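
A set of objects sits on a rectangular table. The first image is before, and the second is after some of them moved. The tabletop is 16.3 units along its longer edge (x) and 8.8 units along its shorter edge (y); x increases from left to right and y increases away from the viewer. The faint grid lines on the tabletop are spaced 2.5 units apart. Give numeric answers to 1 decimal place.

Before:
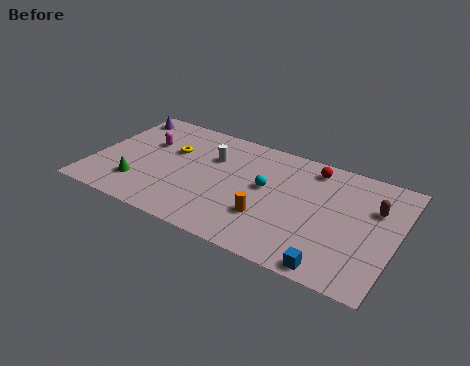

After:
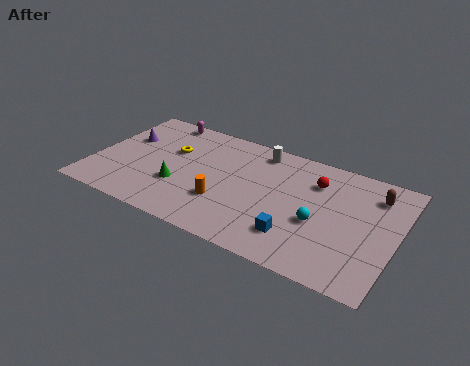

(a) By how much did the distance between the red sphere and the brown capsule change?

-0.7

Before: roughly 3.8 units apart; after: 3.1. That's 0.7 units closer together.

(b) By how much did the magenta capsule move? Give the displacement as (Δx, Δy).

(0.4, 2.3)

The magenta capsule was at about (2.6, 5.7) and moved to about (3.0, 8.0).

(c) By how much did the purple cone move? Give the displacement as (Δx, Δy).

(0.5, -1.9)

The purple cone was at about (0.9, 7.5) and moved to about (1.4, 5.6).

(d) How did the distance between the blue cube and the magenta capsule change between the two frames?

-1.7

The distance was about 11.9 in the first image and 10.2 in the second, so they moved 1.7 units closer together.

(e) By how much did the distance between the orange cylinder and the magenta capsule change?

-1.0

The distance was about 7.7 in the first image and 6.7 in the second, so they moved 1.0 units closer together.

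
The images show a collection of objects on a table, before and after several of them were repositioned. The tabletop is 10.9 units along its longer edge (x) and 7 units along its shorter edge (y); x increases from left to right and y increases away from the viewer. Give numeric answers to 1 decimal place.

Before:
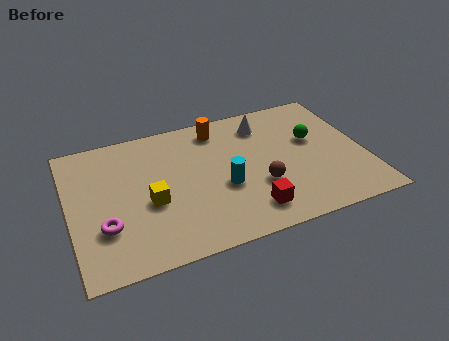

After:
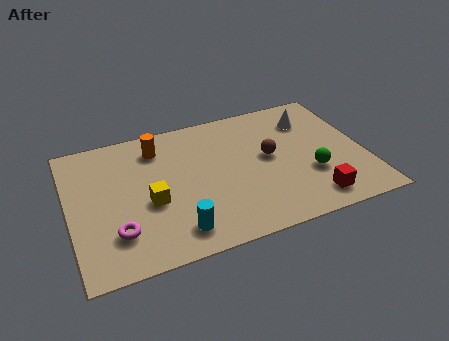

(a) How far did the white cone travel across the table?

1.7

The white cone moved from about (7.4, 5.6) to (9.1, 5.3), a distance of √(1.7² + 0.3²) ≈ 1.7.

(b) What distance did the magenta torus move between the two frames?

0.6

The magenta torus moved from about (1.2, 2.2) to (1.6, 1.8), a distance of √(0.4² + 0.4²) ≈ 0.6.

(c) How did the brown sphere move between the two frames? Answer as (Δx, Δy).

(0.5, 1.4)

The brown sphere started near (6.9, 2.4) and ended near (7.4, 3.8).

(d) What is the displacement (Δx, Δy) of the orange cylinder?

(-2.3, -0.3)

From the two frames, the orange cylinder sits at roughly (5.7, 5.9) before and (3.4, 5.6) after.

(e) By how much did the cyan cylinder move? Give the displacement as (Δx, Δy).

(-1.9, -1.6)

The cyan cylinder was at about (5.6, 2.8) and moved to about (3.7, 1.2).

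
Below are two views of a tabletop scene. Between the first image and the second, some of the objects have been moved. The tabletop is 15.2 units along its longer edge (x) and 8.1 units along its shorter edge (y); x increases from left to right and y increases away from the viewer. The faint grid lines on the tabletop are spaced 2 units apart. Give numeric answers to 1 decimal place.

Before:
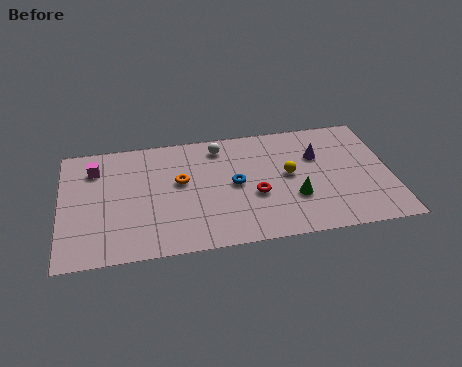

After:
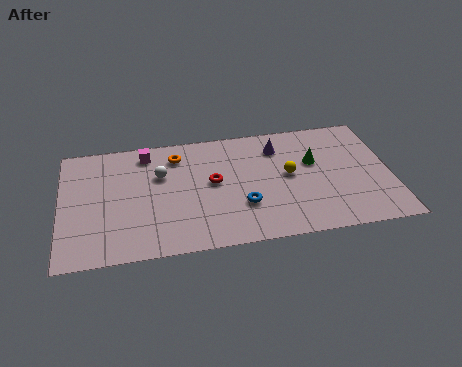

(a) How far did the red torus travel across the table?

2.2

The red torus was near (8.9, 3.2) before and (7.0, 4.4) after, so it travelled √(1.9² + 1.2²) ≈ 2.2 units.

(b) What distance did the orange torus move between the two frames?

1.8

From (5.5, 4.7) to (5.4, 6.5), the orange torus covered √(0.1² + 1.8²) ≈ 1.8 units.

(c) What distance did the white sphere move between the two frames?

3.2

From (7.4, 6.8) to (4.6, 5.3), the white sphere covered √(2.8² + 1.5²) ≈ 3.2 units.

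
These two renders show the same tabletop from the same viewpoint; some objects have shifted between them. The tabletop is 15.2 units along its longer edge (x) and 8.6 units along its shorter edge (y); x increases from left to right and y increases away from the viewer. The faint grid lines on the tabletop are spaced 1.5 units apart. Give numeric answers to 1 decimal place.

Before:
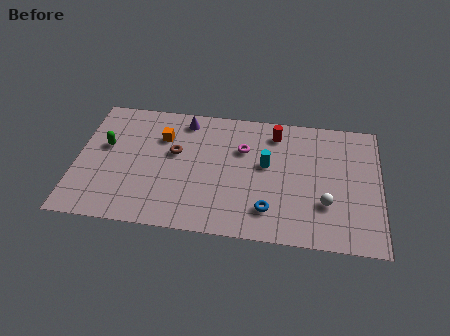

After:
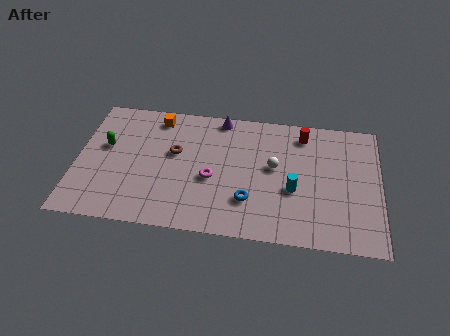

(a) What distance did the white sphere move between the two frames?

3.3

The white sphere moved from about (12.5, 2.7) to (9.9, 4.8), a distance of √(2.6² + 2.1²) ≈ 3.3.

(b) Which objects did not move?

the brown torus and the green capsule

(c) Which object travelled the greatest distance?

the white sphere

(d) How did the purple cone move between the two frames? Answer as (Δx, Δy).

(1.8, 0.4)

From the two frames, the purple cone sits at roughly (5.3, 7.4) before and (7.1, 7.8) after.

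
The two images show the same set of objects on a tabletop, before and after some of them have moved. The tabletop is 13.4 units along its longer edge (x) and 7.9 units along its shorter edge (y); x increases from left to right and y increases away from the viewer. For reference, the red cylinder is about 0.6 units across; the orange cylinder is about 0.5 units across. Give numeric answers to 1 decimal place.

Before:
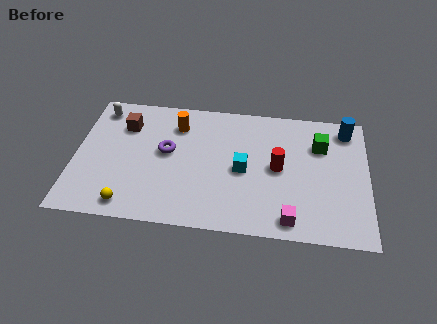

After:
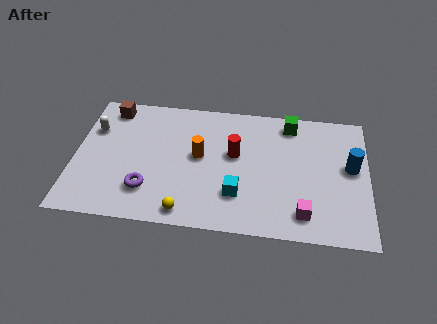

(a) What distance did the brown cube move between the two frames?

1.2

The brown cube moved from about (2.2, 5.8) to (1.5, 6.8), a distance of √(0.7² + 1.0²) ≈ 1.2.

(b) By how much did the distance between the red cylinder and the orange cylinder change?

-3.5

They were about 5.1 units apart before and 1.6 after — 3.5 units closer together.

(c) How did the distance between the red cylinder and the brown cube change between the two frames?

-1.1

Before: roughly 7.3 units apart; after: 6.2. That's 1.1 units closer together.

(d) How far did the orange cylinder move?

2.1

From (4.6, 6.1) to (5.7, 4.3), the orange cylinder covered √(1.1² + 1.8²) ≈ 2.1 units.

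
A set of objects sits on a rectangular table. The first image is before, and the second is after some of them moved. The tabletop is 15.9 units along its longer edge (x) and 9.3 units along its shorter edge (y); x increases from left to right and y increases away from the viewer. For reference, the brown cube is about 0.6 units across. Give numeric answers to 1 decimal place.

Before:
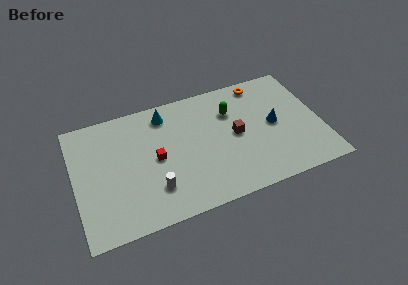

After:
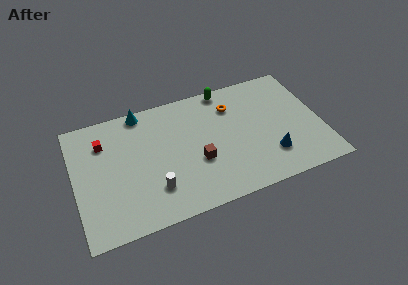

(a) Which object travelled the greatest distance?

the red cube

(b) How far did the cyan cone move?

1.7

The cyan cone moved from about (6.1, 7.8) to (4.6, 8.5), a distance of √(1.5² + 0.7²) ≈ 1.7.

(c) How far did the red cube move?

3.9

The red cube moved from about (5.2, 4.6) to (2.0, 6.9), a distance of √(3.2² + 2.3²) ≈ 3.9.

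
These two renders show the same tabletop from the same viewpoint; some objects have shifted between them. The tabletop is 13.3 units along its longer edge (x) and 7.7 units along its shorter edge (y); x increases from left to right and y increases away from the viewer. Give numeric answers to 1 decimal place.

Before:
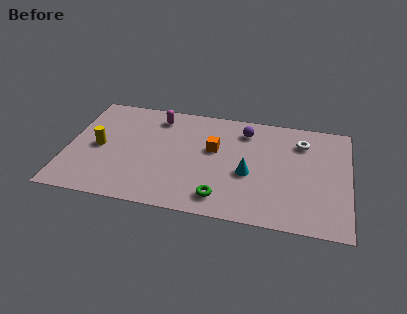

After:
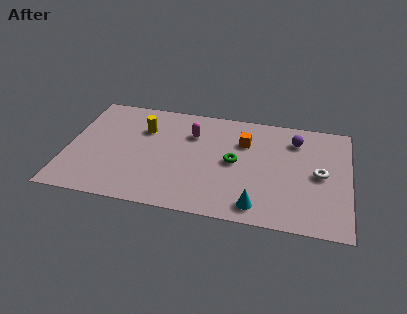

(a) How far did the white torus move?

2.3

The white torus was near (11.0, 5.9) before and (11.9, 3.8) after, so it travelled √(0.9² + 2.1²) ≈ 2.3 units.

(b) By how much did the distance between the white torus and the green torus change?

-1.8

The distance was about 5.8 in the first image and 4.0 in the second, so they moved 1.8 units closer together.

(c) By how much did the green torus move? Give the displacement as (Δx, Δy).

(0.5, 2.6)

The green torus started near (7.4, 1.3) and ended near (7.9, 3.9).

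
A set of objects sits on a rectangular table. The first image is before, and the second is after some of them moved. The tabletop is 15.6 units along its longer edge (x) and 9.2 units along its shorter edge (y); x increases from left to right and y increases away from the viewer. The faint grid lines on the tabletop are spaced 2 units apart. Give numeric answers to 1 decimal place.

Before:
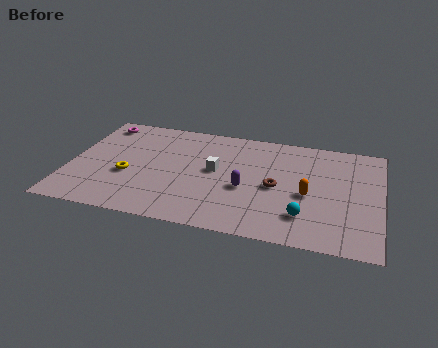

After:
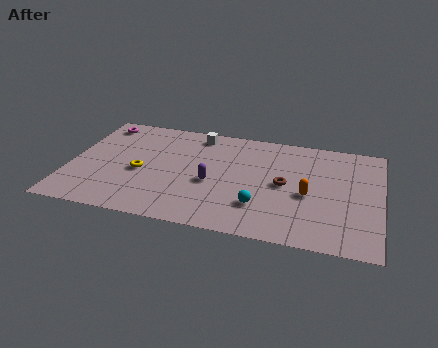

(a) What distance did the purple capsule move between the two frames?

1.7

The purple capsule moved from about (8.9, 3.8) to (7.2, 3.9), a distance of √(1.7² + 0.1²) ≈ 1.7.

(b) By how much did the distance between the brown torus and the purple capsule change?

+2.1

Before: roughly 1.6 units apart; after: 3.7. That's 2.1 units further apart.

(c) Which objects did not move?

the orange capsule and the magenta torus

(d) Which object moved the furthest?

the white cube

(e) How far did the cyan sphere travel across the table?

2.2

The cyan sphere was near (11.9, 2.2) before and (9.7, 2.5) after, so it travelled √(2.2² + 0.3²) ≈ 2.2 units.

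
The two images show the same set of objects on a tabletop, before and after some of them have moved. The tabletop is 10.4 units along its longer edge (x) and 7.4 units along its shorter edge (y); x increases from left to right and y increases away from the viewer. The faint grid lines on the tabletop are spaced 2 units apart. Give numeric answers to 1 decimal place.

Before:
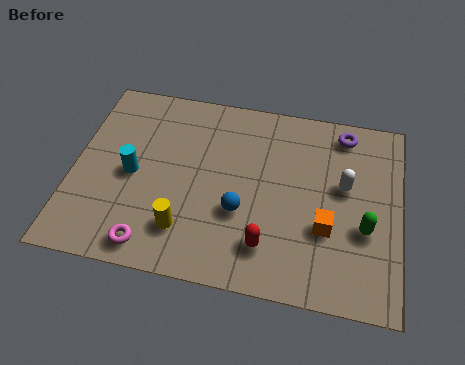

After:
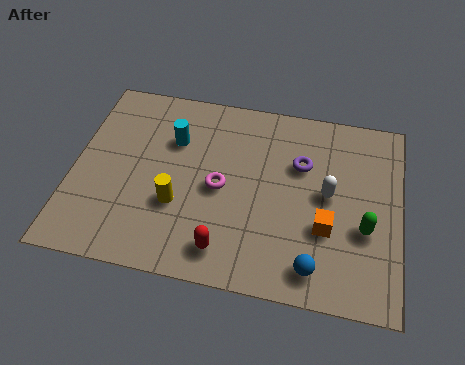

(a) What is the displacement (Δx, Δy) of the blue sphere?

(2.4, -1.6)

From the two frames, the blue sphere sits at roughly (5.4, 2.7) before and (7.8, 1.1) after.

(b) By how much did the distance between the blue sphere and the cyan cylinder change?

+2.6

They were about 3.6 units apart before and 6.2 after — 2.6 units further apart.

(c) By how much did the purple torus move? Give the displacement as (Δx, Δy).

(-1.3, -1.5)

From the two frames, the purple torus sits at roughly (8.5, 6.4) before and (7.2, 4.9) after.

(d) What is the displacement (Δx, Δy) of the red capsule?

(-1.3, -0.4)

The red capsule started near (6.3, 1.6) and ended near (5.0, 1.2).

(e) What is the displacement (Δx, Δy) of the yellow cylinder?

(-0.3, 0.9)

The yellow cylinder was at about (3.7, 1.7) and moved to about (3.4, 2.6).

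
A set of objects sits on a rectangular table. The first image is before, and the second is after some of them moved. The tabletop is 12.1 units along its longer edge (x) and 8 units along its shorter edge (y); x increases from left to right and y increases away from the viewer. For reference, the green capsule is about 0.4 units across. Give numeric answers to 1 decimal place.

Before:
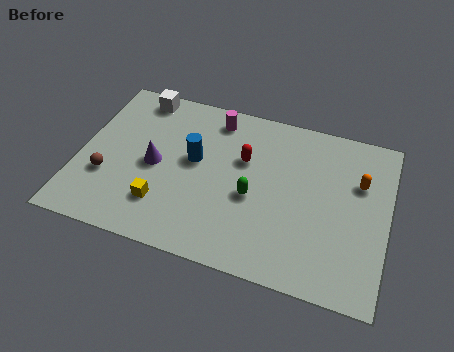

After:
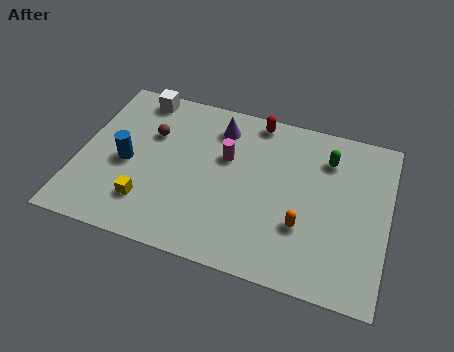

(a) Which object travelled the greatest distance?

the green capsule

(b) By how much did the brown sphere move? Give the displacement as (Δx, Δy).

(1.5, 2.6)

From the two frames, the brown sphere sits at roughly (1.2, 2.7) before and (2.7, 5.3) after.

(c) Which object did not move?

the white cube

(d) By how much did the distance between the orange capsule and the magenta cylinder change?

-2.0

Before: roughly 6.0 units apart; after: 4.0. That's 2.0 units closer together.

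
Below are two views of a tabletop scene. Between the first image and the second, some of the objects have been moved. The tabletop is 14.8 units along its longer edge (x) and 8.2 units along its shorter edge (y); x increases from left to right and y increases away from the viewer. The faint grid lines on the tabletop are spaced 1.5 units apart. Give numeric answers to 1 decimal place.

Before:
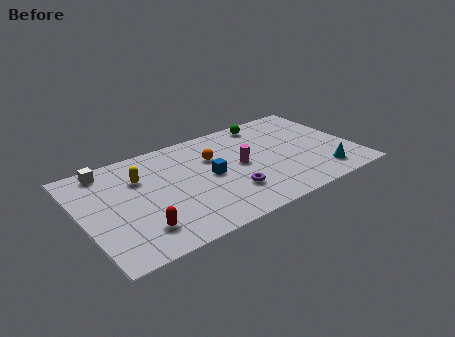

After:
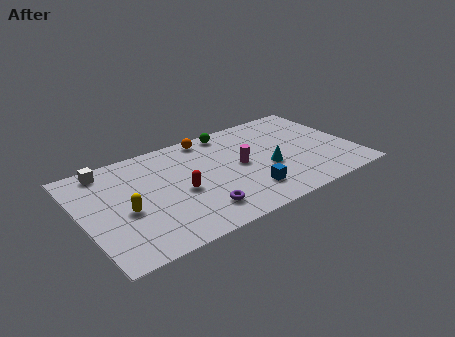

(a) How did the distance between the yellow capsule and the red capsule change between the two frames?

-0.9

The distance was about 3.9 in the first image and 3.0 in the second, so they moved 0.9 units closer together.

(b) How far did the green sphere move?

2.1

From (10.6, 7.2) to (8.5, 7.3), the green sphere covered √(2.1² + 0.1²) ≈ 2.1 units.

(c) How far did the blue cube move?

2.8

The blue cube moved from about (6.9, 4.1) to (8.6, 1.9), a distance of √(1.7² + 2.2²) ≈ 2.8.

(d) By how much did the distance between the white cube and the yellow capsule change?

+1.5

The distance was about 2.2 in the first image and 3.7 in the second, so they moved 1.5 units further apart.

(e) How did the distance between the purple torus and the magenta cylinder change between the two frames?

+1.6

They were about 2.1 units apart before and 3.7 after — 1.6 units further apart.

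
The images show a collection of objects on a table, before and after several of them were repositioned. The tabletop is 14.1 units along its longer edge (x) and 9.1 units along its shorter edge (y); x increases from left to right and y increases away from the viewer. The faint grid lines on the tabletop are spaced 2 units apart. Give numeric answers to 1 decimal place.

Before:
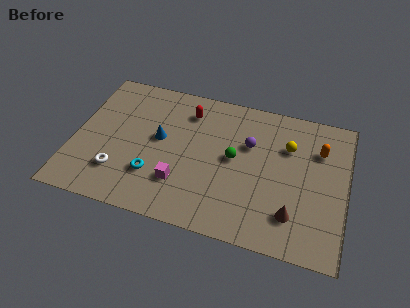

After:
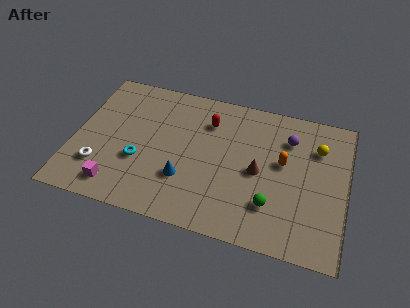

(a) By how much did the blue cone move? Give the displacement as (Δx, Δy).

(1.5, -2.2)

The blue cone was at about (4.4, 5.0) and moved to about (5.9, 2.8).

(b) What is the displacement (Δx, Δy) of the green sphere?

(2.1, -2.4)

From the two frames, the green sphere sits at roughly (8.3, 4.8) before and (10.4, 2.4) after.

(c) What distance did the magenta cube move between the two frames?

3.4

The magenta cube moved from about (5.7, 2.5) to (2.5, 1.4), a distance of √(3.2² + 1.1²) ≈ 3.4.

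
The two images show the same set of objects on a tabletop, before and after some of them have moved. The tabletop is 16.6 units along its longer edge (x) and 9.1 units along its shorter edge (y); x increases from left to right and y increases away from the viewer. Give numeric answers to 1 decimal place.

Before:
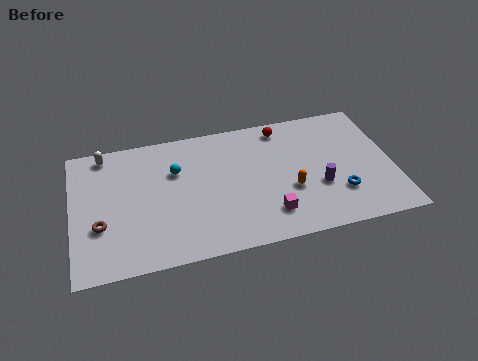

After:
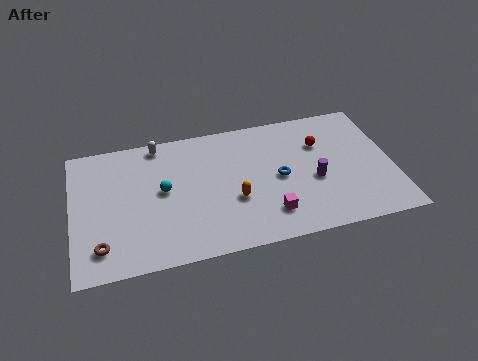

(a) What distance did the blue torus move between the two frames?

3.5

From (13.7, 2.6) to (10.7, 4.4), the blue torus covered √(3.0² + 1.8²) ≈ 3.5 units.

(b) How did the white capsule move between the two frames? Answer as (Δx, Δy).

(2.8, 0.1)

From the two frames, the white capsule sits at roughly (1.8, 8.1) before and (4.6, 8.2) after.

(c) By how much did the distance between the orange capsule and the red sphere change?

+1.0

The distance was about 4.5 in the first image and 5.5 in the second, so they moved 1.0 units further apart.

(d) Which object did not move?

the magenta cube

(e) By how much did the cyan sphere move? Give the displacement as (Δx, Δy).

(-0.7, -1.2)

From the two frames, the cyan sphere sits at roughly (5.4, 6.1) before and (4.7, 4.9) after.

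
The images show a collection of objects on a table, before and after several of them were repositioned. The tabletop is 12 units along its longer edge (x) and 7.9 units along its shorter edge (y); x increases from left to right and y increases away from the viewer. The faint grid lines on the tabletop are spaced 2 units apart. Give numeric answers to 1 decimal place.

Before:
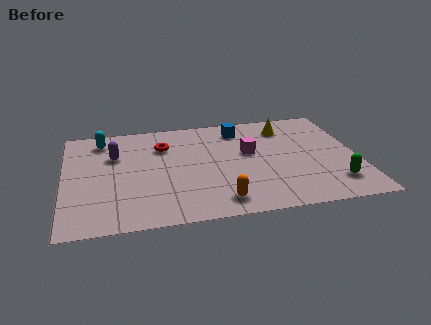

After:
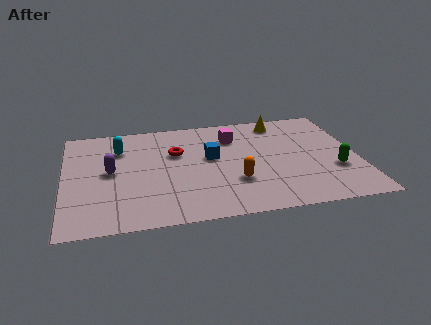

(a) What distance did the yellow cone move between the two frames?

0.5

The yellow cone moved from about (9.2, 6.3) to (9.0, 6.8), a distance of √(0.2² + 0.5²) ≈ 0.5.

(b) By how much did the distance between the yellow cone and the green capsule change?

-0.3

They were about 4.9 units apart before and 4.6 after — 0.3 units closer together.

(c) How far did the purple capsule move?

1.2

The purple capsule moved from about (2.1, 5.3) to (1.9, 4.1), a distance of √(0.2² + 1.2²) ≈ 1.2.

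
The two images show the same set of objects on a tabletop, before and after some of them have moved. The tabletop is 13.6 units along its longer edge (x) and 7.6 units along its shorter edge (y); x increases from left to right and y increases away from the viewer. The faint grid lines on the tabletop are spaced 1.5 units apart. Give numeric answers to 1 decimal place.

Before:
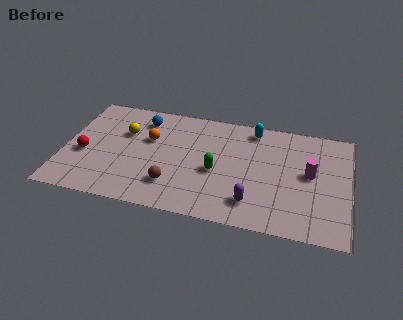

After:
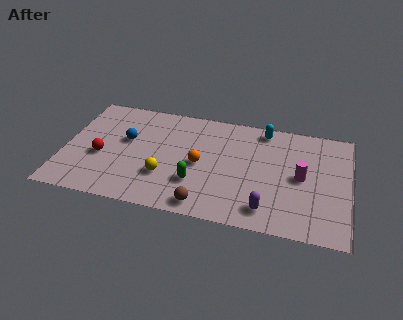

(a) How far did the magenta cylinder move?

0.5

The magenta cylinder moved from about (11.7, 4.1) to (11.3, 3.8), a distance of √(0.4² + 0.3²) ≈ 0.5.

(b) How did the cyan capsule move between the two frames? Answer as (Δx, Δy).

(0.5, 0.1)

The cyan capsule started near (8.9, 6.6) and ended near (9.4, 6.7).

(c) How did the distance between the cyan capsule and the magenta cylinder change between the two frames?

-0.3

Before: roughly 3.8 units apart; after: 3.5. That's 0.3 units closer together.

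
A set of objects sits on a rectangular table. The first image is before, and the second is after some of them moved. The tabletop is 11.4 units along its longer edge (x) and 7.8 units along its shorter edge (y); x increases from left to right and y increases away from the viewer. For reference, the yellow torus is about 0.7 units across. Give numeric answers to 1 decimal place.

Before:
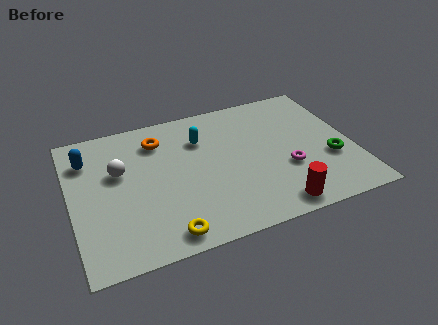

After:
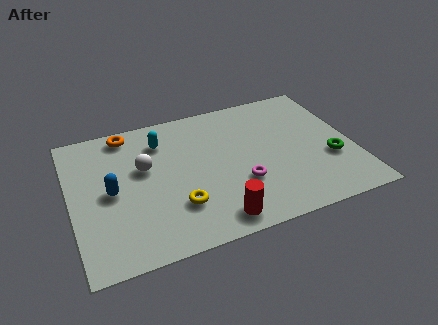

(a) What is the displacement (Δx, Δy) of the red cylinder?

(-2.4, 0.1)

The red cylinder was at about (7.9, 0.9) and moved to about (5.5, 1.0).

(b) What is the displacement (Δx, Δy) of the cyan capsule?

(-1.6, 0.4)

The cyan capsule started near (5.4, 5.6) and ended near (3.8, 6.0).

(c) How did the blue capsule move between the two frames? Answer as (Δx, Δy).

(0.8, -2.1)

From the two frames, the blue capsule sits at roughly (0.8, 5.9) before and (1.6, 3.8) after.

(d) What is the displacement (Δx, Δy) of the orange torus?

(-1.2, 0.8)

From the two frames, the orange torus sits at roughly (3.7, 6.1) before and (2.5, 6.9) after.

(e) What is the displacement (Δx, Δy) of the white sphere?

(1.0, -0.1)

The white sphere started near (2.0, 4.8) and ended near (3.0, 4.7).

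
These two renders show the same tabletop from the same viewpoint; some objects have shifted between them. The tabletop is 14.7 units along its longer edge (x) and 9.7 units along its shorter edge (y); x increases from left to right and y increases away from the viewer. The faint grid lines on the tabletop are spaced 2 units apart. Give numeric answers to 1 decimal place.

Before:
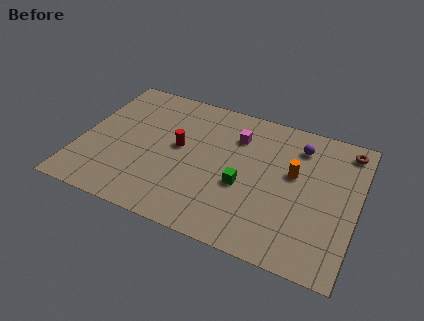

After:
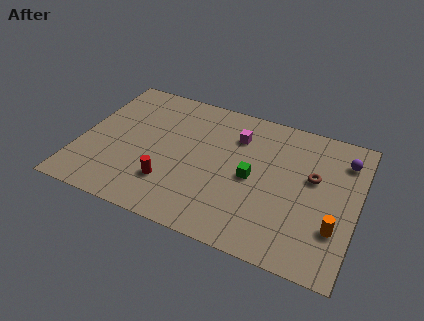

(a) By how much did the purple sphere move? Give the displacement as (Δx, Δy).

(2.4, -0.1)

The purple sphere started near (11.4, 7.7) and ended near (13.8, 7.6).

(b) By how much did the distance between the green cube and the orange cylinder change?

+1.7

The distance was about 3.1 in the first image and 4.8 in the second, so they moved 1.7 units further apart.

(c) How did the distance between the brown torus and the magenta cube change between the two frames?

-1.5

Before: roughly 5.9 units apart; after: 4.4. That's 1.5 units closer together.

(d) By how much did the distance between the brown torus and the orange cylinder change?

-0.5

The distance was about 3.7 in the first image and 3.2 in the second, so they moved 0.5 units closer together.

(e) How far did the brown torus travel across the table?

3.1

The brown torus moved from about (13.9, 8.4) to (12.3, 5.8), a distance of √(1.6² + 2.6²) ≈ 3.1.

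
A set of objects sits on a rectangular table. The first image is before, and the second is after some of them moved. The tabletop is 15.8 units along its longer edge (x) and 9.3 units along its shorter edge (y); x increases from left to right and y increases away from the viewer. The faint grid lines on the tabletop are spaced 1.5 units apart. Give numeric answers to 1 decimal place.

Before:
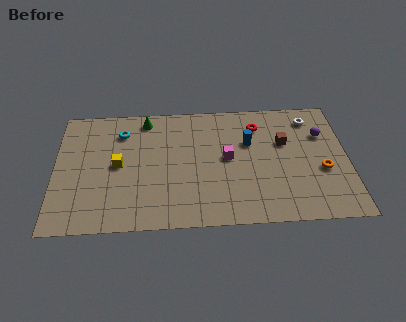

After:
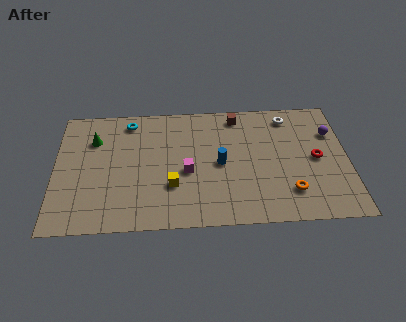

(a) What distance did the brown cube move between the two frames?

3.3

The brown cube was near (12.4, 5.9) before and (9.9, 8.1) after, so it travelled √(2.5² + 2.2²) ≈ 3.3 units.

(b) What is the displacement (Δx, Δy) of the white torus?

(-1.2, 0.2)

The white torus was at about (13.9, 7.7) and moved to about (12.7, 7.9).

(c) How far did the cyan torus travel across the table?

0.9

From (3.6, 7.2) to (4.0, 8.0), the cyan torus covered √(0.4² + 0.8²) ≈ 0.9 units.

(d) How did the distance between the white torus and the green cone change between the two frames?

+1.7

They were about 9.0 units apart before and 10.7 after — 1.7 units further apart.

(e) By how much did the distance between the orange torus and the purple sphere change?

+2.2

Before: roughly 2.7 units apart; after: 4.9. That's 2.2 units further apart.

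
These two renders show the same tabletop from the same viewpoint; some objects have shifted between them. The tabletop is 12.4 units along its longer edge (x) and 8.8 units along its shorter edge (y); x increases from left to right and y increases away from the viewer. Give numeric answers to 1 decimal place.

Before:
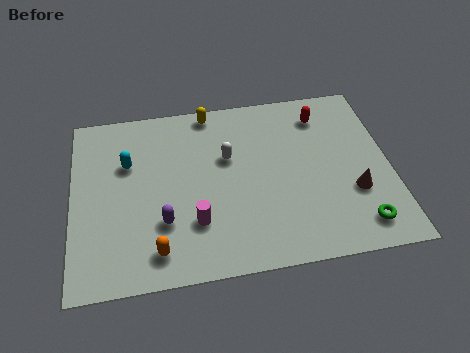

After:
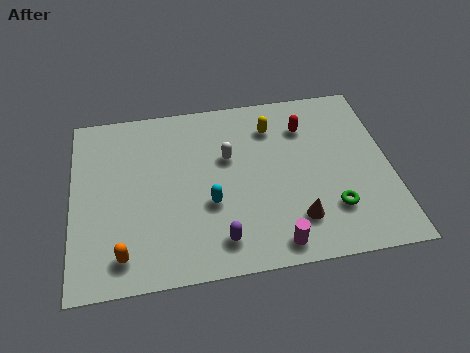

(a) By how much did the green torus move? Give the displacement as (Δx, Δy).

(-1.0, 0.9)

From the two frames, the green torus sits at roughly (11.0, 1.4) before and (10.0, 2.3) after.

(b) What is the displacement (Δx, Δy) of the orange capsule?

(-1.3, 0.0)

From the two frames, the orange capsule sits at roughly (3.2, 1.4) before and (1.9, 1.4) after.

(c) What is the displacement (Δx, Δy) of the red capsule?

(-0.7, -0.5)

The red capsule was at about (9.9, 7.1) and moved to about (9.2, 6.6).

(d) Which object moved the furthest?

the cyan capsule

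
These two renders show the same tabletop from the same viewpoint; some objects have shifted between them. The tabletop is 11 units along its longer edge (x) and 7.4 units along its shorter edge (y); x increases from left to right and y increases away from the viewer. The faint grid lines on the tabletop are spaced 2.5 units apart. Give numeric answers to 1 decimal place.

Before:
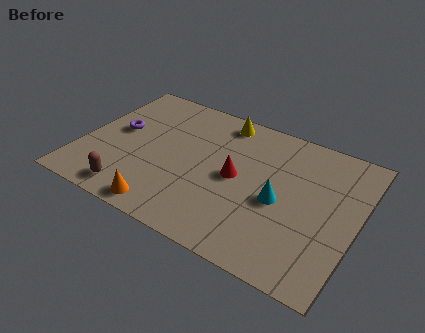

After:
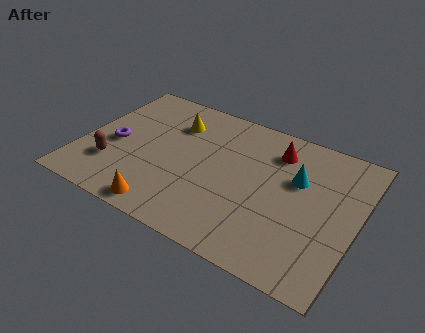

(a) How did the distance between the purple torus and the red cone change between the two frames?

+1.8

The distance was about 4.9 in the first image and 6.7 in the second, so they moved 1.8 units further apart.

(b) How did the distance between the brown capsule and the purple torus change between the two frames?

-2.1

Before: roughly 3.3 units apart; after: 1.2. That's 2.1 units closer together.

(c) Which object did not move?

the orange cone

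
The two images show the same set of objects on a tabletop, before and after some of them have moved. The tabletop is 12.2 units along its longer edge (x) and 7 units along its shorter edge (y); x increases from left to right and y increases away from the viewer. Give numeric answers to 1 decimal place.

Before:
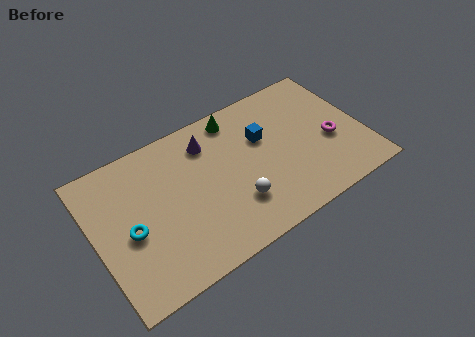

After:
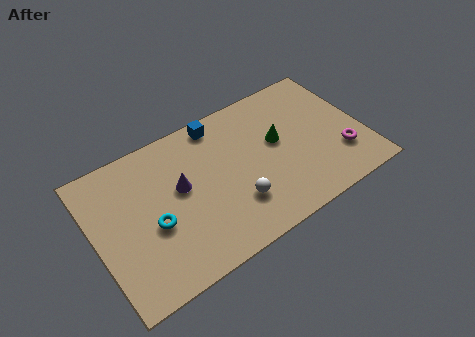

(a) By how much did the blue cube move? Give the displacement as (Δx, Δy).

(-1.8, 1.7)

The blue cube was at about (7.8, 4.5) and moved to about (6.0, 6.2).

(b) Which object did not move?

the white sphere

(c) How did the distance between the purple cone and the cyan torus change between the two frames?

-2.8

The distance was about 4.6 in the first image and 1.8 in the second, so they moved 2.8 units closer together.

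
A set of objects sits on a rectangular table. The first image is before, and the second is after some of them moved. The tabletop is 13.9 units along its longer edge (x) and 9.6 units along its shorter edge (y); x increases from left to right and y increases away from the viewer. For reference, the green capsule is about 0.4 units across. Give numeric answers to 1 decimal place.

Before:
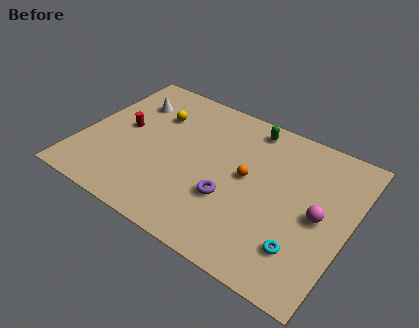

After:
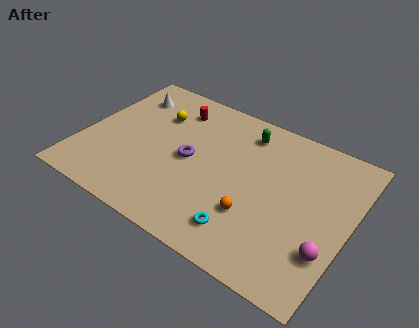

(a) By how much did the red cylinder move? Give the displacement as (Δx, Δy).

(2.2, 2.6)

The red cylinder started near (2.0, 5.1) and ended near (4.2, 7.7).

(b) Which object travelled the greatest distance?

the red cylinder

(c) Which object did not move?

the yellow sphere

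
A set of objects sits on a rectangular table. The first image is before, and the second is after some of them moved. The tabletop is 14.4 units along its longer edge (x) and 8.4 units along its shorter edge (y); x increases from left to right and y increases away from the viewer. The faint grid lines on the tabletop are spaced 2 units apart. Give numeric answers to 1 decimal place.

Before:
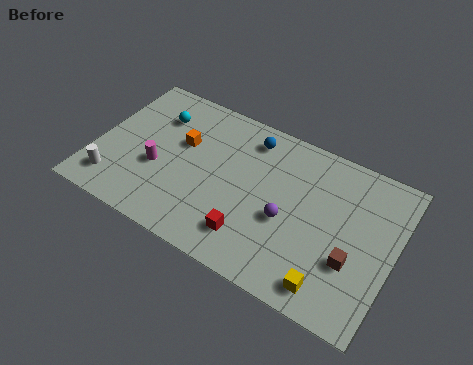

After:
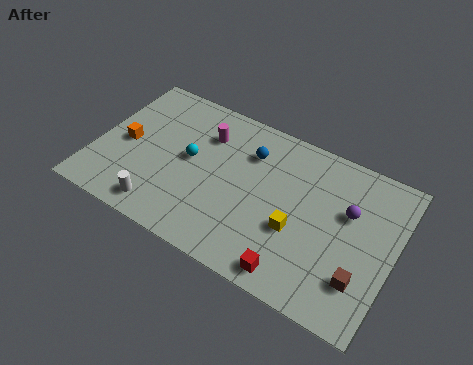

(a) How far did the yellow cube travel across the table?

2.8

From (11.8, 1.2) to (9.9, 3.2), the yellow cube covered √(1.9² + 2.0²) ≈ 2.8 units.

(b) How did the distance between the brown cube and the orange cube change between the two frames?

+2.9

Before: roughly 8.9 units apart; after: 11.8. That's 2.9 units further apart.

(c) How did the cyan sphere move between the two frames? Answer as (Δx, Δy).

(1.9, -1.7)

The cyan sphere started near (2.6, 6.2) and ended near (4.5, 4.5).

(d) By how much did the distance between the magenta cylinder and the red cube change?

+2.3

The distance was about 5.0 in the first image and 7.3 in the second, so they moved 2.3 units further apart.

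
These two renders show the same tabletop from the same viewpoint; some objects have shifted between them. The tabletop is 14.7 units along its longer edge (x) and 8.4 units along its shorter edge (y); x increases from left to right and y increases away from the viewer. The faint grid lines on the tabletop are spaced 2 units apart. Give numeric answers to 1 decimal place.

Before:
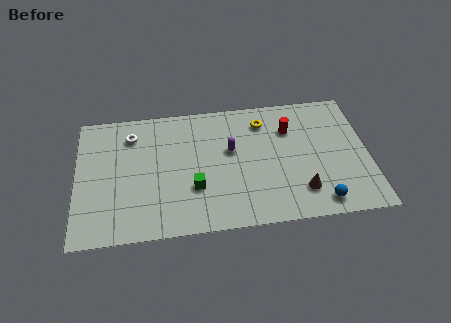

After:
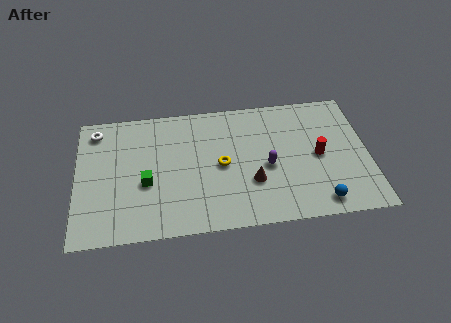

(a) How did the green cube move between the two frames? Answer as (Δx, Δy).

(-2.4, 0.6)

The green cube started near (5.9, 2.8) and ended near (3.5, 3.4).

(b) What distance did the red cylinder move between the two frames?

2.4

The red cylinder moved from about (10.8, 6.0) to (12.2, 4.1), a distance of √(1.4² + 1.9²) ≈ 2.4.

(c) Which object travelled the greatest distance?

the yellow torus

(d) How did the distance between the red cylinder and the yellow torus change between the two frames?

+3.4

Before: roughly 1.5 units apart; after: 4.9. That's 3.4 units further apart.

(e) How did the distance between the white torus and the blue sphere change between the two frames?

+1.8

They were about 10.8 units apart before and 12.6 after — 1.8 units further apart.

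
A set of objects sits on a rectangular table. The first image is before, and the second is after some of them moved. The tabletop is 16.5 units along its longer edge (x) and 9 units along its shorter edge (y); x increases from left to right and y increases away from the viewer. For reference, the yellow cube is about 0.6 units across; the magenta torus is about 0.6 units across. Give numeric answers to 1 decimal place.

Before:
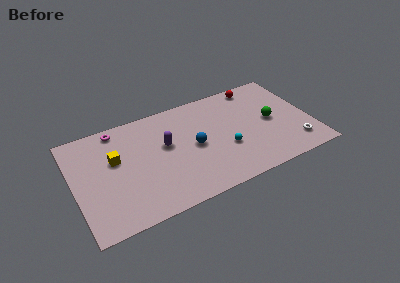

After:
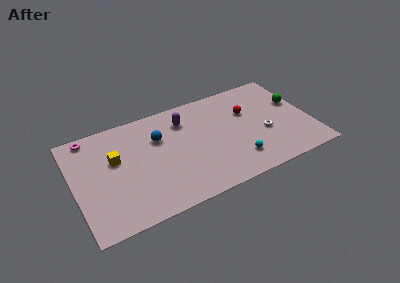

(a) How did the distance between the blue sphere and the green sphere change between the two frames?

+4.2

The distance was about 5.5 in the first image and 9.7 in the second, so they moved 4.2 units further apart.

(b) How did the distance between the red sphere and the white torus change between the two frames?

-4.0

They were about 6.5 units apart before and 2.5 after — 4.0 units closer together.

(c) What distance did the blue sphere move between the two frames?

2.9

The blue sphere moved from about (8.3, 4.4) to (6.0, 6.1), a distance of √(2.3² + 1.7²) ≈ 2.9.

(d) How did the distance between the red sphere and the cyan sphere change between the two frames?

-1.4

They were about 5.5 units apart before and 4.1 after — 1.4 units closer together.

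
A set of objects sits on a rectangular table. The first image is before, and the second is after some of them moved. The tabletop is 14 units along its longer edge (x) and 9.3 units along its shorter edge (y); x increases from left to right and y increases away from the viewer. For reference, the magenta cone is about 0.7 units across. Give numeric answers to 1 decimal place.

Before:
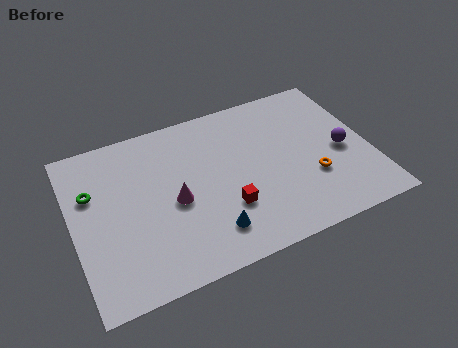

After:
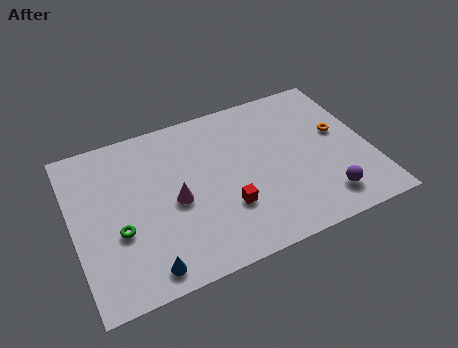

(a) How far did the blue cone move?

3.2

The blue cone moved from about (6.1, 1.9) to (3.0, 1.1), a distance of √(3.1² + 0.8²) ≈ 3.2.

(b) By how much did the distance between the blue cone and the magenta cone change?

+0.8

Before: roughly 2.7 units apart; after: 3.5. That's 0.8 units further apart.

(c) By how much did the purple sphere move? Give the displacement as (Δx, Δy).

(-1.2, -2.5)

The purple sphere started near (12.7, 4.2) and ended near (11.5, 1.7).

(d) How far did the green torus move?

2.8

The green torus moved from about (1.0, 6.1) to (2.0, 3.5), a distance of √(1.0² + 2.6²) ≈ 2.8.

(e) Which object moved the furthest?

the blue cone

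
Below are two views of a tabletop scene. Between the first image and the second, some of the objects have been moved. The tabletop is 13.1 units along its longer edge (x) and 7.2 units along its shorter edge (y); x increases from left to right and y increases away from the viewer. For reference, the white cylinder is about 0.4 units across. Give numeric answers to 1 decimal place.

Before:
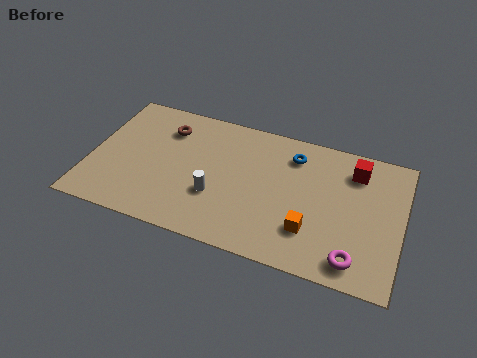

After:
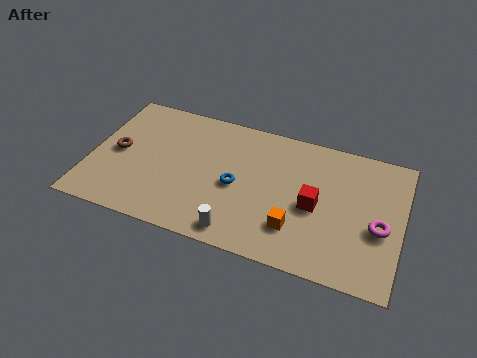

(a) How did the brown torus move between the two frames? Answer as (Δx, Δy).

(-1.9, -1.9)

From the two frames, the brown torus sits at roughly (3.0, 5.5) before and (1.1, 3.6) after.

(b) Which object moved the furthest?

the blue torus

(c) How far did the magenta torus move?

2.1

From (11.3, 1.1) to (12.2, 3.0), the magenta torus covered √(0.9² + 1.9²) ≈ 2.1 units.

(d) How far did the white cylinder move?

1.9

From (5.4, 2.5) to (6.5, 0.9), the white cylinder covered √(1.1² + 1.6²) ≈ 1.9 units.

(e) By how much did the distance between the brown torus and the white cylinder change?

+2.2

The distance was about 3.8 in the first image and 6.0 in the second, so they moved 2.2 units further apart.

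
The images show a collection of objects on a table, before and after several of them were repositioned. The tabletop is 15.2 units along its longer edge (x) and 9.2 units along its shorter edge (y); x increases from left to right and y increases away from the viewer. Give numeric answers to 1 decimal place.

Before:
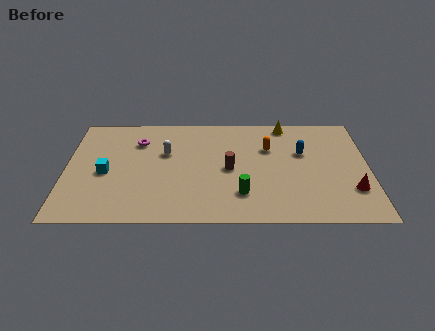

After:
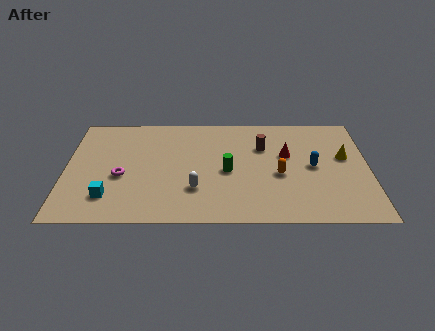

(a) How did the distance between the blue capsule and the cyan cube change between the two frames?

+0.5

Before: roughly 10.0 units apart; after: 10.5. That's 0.5 units further apart.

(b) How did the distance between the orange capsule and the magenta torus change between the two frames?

+1.3

Before: roughly 6.6 units apart; after: 7.9. That's 1.3 units further apart.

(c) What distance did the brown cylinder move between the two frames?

2.5

From (8.2, 4.4) to (9.9, 6.3), the brown cylinder covered √(1.7² + 1.9²) ≈ 2.5 units.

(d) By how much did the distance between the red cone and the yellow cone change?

-3.6

The distance was about 6.5 in the first image and 2.9 in the second, so they moved 3.6 units closer together.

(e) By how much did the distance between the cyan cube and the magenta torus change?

-1.3

Before: roughly 3.1 units apart; after: 1.8. That's 1.3 units closer together.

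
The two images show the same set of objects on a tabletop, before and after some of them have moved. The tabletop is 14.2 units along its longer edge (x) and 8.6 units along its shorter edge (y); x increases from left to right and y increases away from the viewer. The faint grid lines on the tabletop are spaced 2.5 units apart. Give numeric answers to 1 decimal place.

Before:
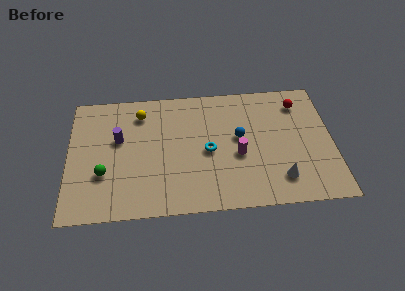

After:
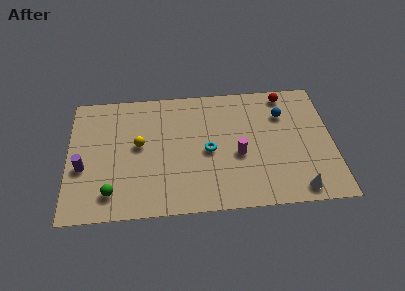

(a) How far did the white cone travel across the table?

1.2

From (11.3, 1.8) to (12.2, 1.0), the white cone covered √(0.9² + 0.8²) ≈ 1.2 units.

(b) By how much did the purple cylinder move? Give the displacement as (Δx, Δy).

(-1.9, -1.8)

The purple cylinder was at about (2.7, 5.2) and moved to about (0.8, 3.4).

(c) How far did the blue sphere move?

2.8

From (9.2, 4.8) to (11.6, 6.2), the blue sphere covered √(2.4² + 1.4²) ≈ 2.8 units.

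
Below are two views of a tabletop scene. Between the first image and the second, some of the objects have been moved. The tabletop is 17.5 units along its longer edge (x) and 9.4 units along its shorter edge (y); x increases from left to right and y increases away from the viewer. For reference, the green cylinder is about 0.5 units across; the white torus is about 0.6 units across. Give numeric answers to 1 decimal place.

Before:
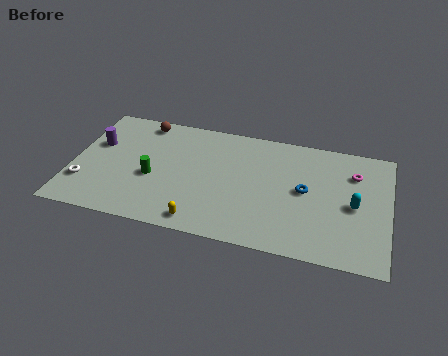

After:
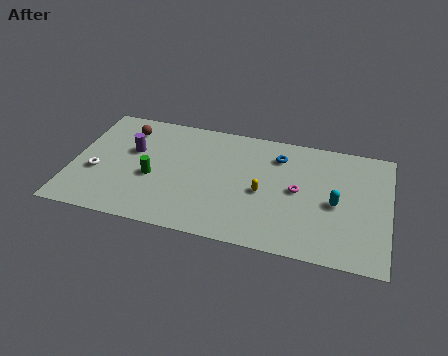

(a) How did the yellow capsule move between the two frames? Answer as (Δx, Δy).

(3.2, 3.1)

The yellow capsule started near (7.4, 1.1) and ended near (10.6, 4.2).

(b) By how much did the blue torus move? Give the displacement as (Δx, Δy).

(-1.6, 2.4)

The blue torus was at about (12.9, 4.9) and moved to about (11.3, 7.3).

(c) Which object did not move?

the green cylinder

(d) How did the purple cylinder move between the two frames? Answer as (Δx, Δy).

(2.0, -0.1)

The purple cylinder started near (1.2, 5.9) and ended near (3.2, 5.8).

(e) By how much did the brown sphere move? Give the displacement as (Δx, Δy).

(-0.9, -0.8)

The brown sphere started near (3.6, 8.3) and ended near (2.7, 7.5).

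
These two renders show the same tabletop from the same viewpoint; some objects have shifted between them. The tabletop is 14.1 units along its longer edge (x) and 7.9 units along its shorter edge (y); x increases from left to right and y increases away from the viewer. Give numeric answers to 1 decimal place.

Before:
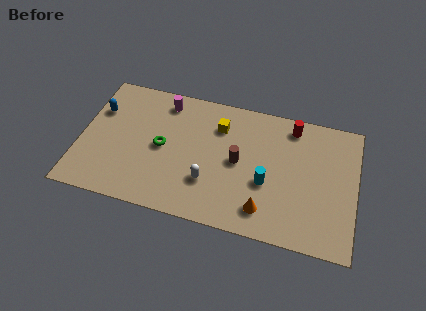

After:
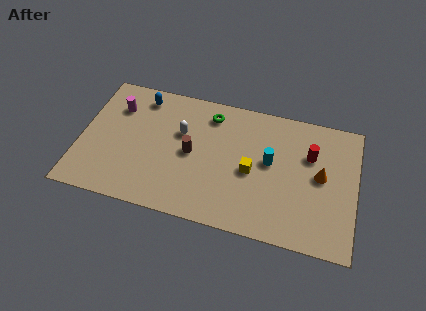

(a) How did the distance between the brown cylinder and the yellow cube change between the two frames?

+0.9

They were about 2.2 units apart before and 3.1 after — 0.9 units further apart.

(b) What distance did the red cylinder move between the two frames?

1.8

The red cylinder was near (10.7, 6.8) before and (11.7, 5.3) after, so it travelled √(1.0² + 1.5²) ≈ 1.8 units.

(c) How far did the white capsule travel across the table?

3.1

The white capsule was near (6.7, 2.4) before and (5.1, 5.0) after, so it travelled √(1.6² + 2.6²) ≈ 3.1 units.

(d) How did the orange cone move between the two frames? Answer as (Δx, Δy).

(2.7, 2.7)

The orange cone was at about (9.6, 1.5) and moved to about (12.3, 4.2).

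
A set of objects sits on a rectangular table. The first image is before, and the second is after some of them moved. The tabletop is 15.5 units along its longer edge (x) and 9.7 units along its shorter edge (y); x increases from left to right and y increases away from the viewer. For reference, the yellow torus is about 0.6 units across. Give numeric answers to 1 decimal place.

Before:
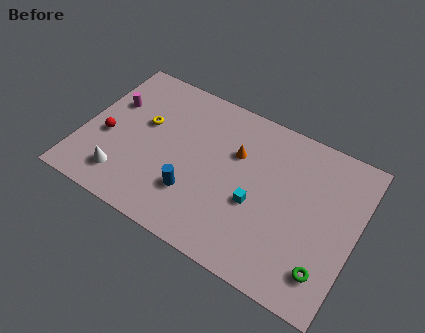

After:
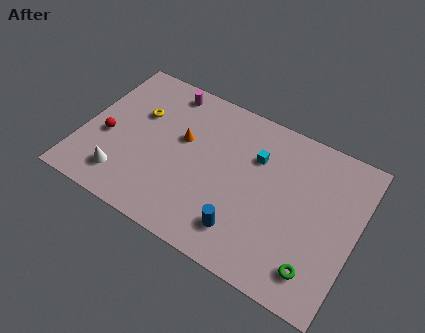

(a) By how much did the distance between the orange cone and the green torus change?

+1.9

They were about 7.2 units apart before and 9.1 after — 1.9 units further apart.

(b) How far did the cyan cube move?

2.8

The cyan cube moved from about (10.0, 3.9) to (9.6, 6.7), a distance of √(0.4² + 2.8²) ≈ 2.8.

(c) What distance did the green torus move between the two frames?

0.5

The green torus was near (14.2, 2.0) before and (13.7, 1.8) after, so it travelled √(0.5² + 0.2²) ≈ 0.5 units.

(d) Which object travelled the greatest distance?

the magenta cylinder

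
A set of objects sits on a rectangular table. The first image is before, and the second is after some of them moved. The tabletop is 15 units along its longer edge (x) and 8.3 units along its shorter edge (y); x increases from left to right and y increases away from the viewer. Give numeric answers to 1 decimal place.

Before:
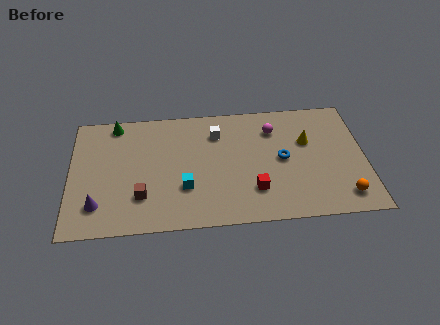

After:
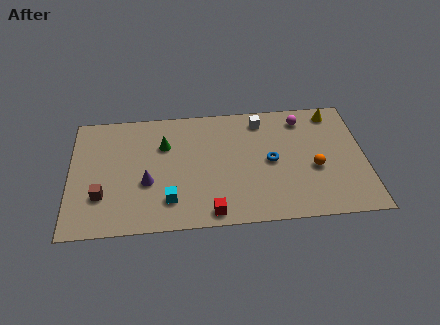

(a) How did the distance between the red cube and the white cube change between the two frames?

+2.2

The distance was about 4.5 in the first image and 6.7 in the second, so they moved 2.2 units further apart.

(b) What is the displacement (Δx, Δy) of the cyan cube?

(-0.8, -0.8)

The cyan cube started near (5.8, 2.7) and ended near (5.0, 1.9).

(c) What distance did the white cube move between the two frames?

2.4

The white cube was near (7.5, 6.3) before and (9.8, 7.0) after, so it travelled √(2.3² + 0.7²) ≈ 2.4 units.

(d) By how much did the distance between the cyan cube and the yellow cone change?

+3.2

They were about 6.8 units apart before and 10.0 after — 3.2 units further apart.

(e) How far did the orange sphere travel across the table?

2.4

The orange sphere moved from about (13.8, 1.4) to (12.4, 3.4), a distance of √(1.4² + 2.0²) ≈ 2.4.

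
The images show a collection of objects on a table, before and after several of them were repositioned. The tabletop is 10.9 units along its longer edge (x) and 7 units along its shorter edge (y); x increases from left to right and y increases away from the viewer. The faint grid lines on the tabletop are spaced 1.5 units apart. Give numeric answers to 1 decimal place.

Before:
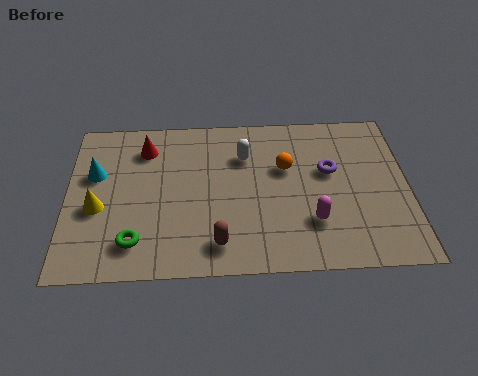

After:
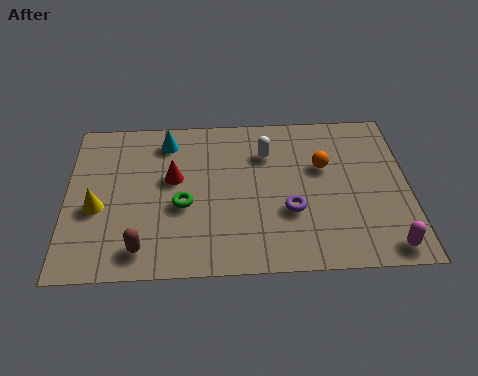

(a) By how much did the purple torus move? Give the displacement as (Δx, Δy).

(-1.3, -1.7)

The purple torus was at about (8.4, 4.2) and moved to about (7.1, 2.5).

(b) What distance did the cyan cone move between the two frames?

2.7

The cyan cone moved from about (0.9, 4.4) to (3.2, 5.8), a distance of √(2.3² + 1.4²) ≈ 2.7.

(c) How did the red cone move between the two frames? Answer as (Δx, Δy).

(0.9, -1.4)

The red cone started near (2.5, 5.5) and ended near (3.4, 4.1).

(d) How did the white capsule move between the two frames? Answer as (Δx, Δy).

(0.7, 0.1)

The white capsule started near (5.7, 5.0) and ended near (6.4, 5.1).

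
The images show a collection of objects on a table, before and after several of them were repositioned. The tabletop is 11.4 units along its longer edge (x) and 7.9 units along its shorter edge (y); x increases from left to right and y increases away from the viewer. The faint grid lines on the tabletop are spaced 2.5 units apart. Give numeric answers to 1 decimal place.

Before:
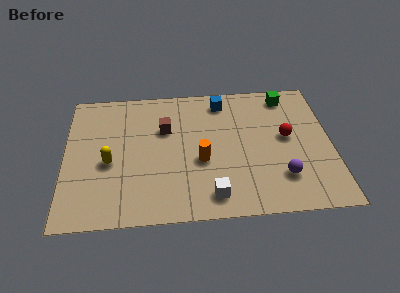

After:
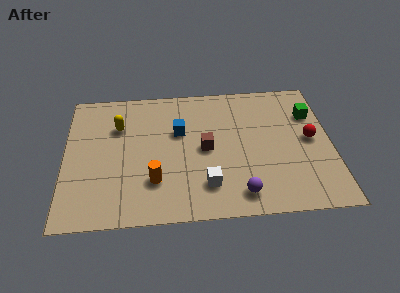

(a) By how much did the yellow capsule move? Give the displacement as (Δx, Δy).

(0.4, 2.1)

The yellow capsule was at about (1.9, 3.4) and moved to about (2.3, 5.5).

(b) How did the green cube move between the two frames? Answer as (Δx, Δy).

(1.0, -1.2)

The green cube started near (9.6, 6.8) and ended near (10.6, 5.6).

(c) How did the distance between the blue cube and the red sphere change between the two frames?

+2.1

They were about 3.6 units apart before and 5.7 after — 2.1 units further apart.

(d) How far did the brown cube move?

2.1

From (4.3, 5.2) to (6.0, 3.9), the brown cube covered √(1.7² + 1.3²) ≈ 2.1 units.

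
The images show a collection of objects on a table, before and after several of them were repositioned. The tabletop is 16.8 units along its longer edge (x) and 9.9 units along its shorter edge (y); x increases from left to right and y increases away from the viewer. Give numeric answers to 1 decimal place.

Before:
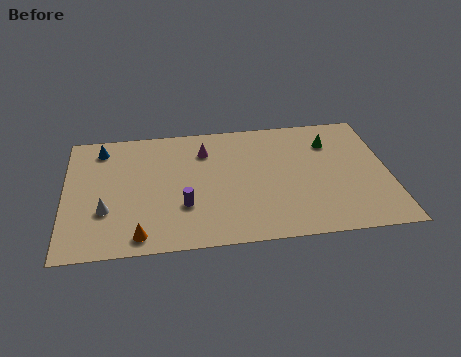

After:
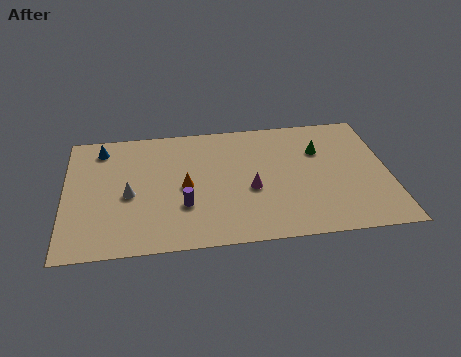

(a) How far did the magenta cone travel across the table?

4.1

The magenta cone was near (7.3, 7.5) before and (9.6, 4.1) after, so it travelled √(2.3² + 3.4²) ≈ 4.1 units.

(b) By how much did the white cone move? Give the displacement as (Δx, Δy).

(1.2, 1.1)

The white cone started near (2.1, 3.3) and ended near (3.3, 4.4).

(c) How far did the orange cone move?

4.2

From (3.8, 1.2) to (6.2, 4.7), the orange cone covered √(2.4² + 3.5²) ≈ 4.2 units.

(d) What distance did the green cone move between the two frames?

0.8

From (13.9, 7.4) to (13.3, 6.8), the green cone covered √(0.6² + 0.6²) ≈ 0.8 units.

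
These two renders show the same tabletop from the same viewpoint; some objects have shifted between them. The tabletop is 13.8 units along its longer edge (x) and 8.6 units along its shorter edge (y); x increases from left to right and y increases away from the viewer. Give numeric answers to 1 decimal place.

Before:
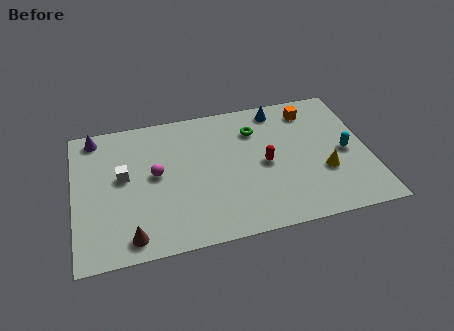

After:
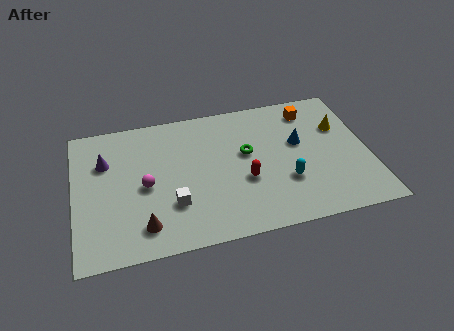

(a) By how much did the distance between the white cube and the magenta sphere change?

+0.3

The distance was about 1.5 in the first image and 1.8 in the second, so they moved 0.3 units further apart.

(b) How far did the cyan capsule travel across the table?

3.1

From (12.7, 4.0) to (9.8, 2.8), the cyan capsule covered √(2.9² + 1.2²) ≈ 3.1 units.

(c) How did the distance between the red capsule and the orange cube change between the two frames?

+1.3

The distance was about 3.8 in the first image and 5.1 in the second, so they moved 1.3 units further apart.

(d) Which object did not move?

the orange cube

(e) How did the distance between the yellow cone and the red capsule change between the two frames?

+2.4

They were about 2.9 units apart before and 5.3 after — 2.4 units further apart.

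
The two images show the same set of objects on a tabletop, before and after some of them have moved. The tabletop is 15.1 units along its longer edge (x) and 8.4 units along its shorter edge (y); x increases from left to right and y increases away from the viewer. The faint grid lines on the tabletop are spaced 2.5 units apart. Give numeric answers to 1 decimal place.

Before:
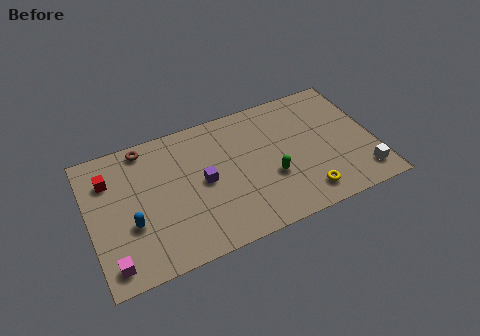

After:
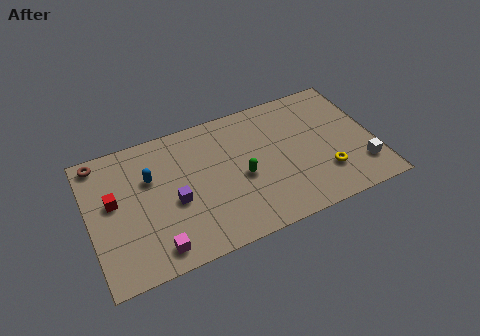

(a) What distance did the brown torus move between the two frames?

2.4

The brown torus was near (3.2, 7.5) before and (0.8, 7.5) after, so it travelled √(2.4² + 0.0²) ≈ 2.4 units.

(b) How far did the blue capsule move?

2.7

The blue capsule moved from about (2.1, 3.1) to (3.3, 5.5), a distance of √(1.2² + 2.4²) ≈ 2.7.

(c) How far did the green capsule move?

1.6

The green capsule moved from about (9.5, 3.1) to (8.0, 3.7), a distance of √(1.5² + 0.6²) ≈ 1.6.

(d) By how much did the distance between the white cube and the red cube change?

-0.6

They were about 13.8 units apart before and 13.2 after — 0.6 units closer together.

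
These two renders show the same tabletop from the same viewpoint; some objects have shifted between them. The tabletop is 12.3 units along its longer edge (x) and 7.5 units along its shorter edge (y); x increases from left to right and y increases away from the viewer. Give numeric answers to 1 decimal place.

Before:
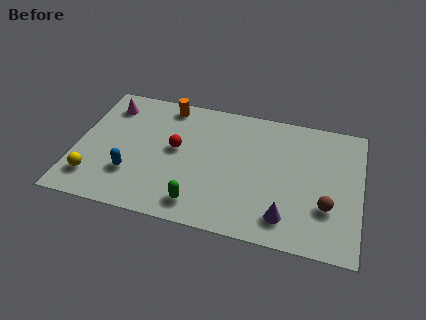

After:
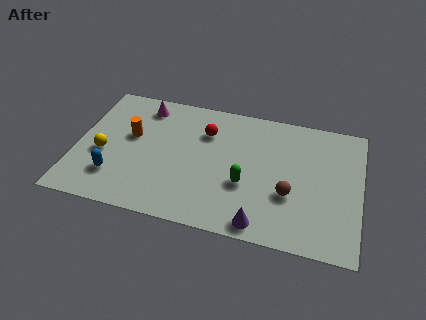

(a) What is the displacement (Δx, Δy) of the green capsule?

(1.9, 1.6)

The green capsule started near (5.5, 1.2) and ended near (7.4, 2.8).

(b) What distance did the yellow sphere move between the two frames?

1.5

The yellow sphere moved from about (0.9, 1.6) to (1.2, 3.1), a distance of √(0.3² + 1.5²) ≈ 1.5.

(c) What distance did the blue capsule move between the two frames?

0.8

The blue capsule moved from about (2.5, 2.2) to (1.8, 1.9), a distance of √(0.7² + 0.3²) ≈ 0.8.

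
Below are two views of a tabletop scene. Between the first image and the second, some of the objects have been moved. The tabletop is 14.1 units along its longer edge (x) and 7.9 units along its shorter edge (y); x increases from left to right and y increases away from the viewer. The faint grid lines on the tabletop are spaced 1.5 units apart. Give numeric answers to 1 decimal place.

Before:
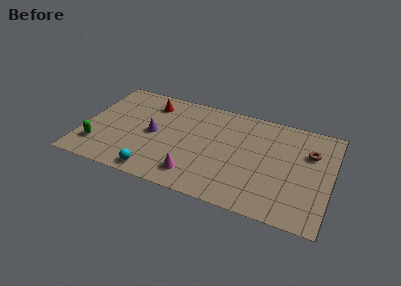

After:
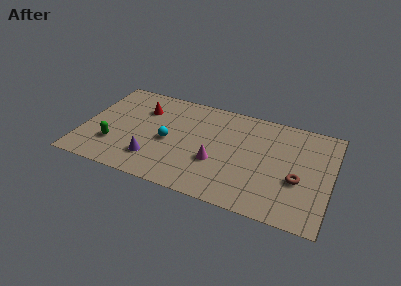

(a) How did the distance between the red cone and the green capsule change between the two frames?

-1.5

Before: roughly 5.1 units apart; after: 3.6. That's 1.5 units closer together.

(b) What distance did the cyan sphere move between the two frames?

2.7

The cyan sphere was near (4.4, 0.9) before and (4.9, 3.6) after, so it travelled √(0.5² + 2.7²) ≈ 2.7 units.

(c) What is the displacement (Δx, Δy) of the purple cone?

(0.2, -2.0)

From the two frames, the purple cone sits at roughly (4.0, 3.9) before and (4.2, 1.9) after.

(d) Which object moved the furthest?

the cyan sphere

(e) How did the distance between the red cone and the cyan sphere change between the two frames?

-2.8

They were about 5.5 units apart before and 2.7 after — 2.8 units closer together.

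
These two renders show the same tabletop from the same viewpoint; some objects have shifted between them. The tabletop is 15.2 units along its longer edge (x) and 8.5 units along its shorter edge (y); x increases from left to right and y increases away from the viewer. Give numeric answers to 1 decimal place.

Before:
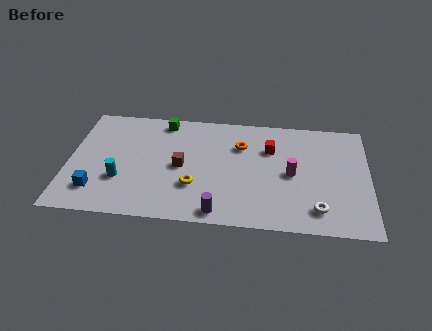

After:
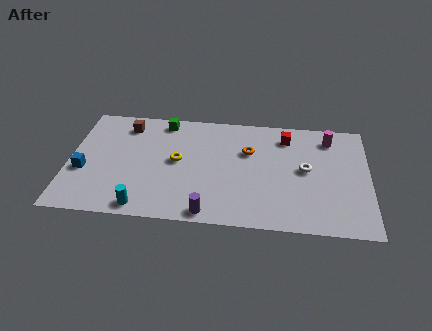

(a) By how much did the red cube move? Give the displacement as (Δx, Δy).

(0.8, 1.0)

The red cube was at about (10.2, 5.9) and moved to about (11.0, 6.9).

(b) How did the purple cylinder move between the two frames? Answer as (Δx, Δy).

(-0.5, -0.1)

The purple cylinder started near (7.7, 0.9) and ended near (7.2, 0.8).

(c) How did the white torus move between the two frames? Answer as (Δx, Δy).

(-0.6, 2.9)

The white torus was at about (12.6, 1.6) and moved to about (12.0, 4.5).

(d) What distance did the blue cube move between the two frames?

1.6

From (1.5, 1.9) to (0.8, 3.3), the blue cube covered √(0.7² + 1.4²) ≈ 1.6 units.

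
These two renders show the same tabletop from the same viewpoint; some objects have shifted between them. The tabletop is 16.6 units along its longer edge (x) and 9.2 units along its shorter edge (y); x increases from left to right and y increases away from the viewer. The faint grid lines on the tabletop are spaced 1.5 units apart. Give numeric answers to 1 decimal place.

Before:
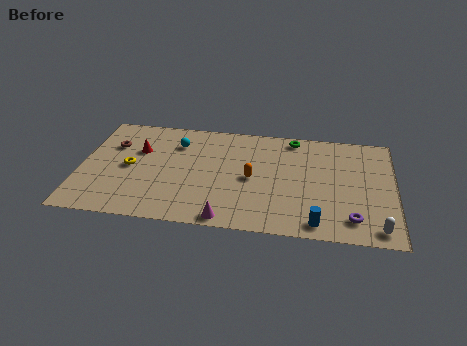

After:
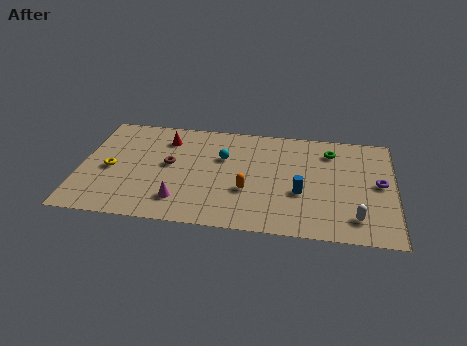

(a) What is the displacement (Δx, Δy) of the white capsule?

(-1.1, 0.7)

The white capsule was at about (15.7, 1.1) and moved to about (14.6, 1.8).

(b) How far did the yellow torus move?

1.0

From (2.6, 4.5) to (1.6, 4.2), the yellow torus covered √(1.0² + 0.3²) ≈ 1.0 units.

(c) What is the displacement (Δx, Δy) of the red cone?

(1.4, 1.2)

The red cone started near (3.0, 6.0) and ended near (4.4, 7.2).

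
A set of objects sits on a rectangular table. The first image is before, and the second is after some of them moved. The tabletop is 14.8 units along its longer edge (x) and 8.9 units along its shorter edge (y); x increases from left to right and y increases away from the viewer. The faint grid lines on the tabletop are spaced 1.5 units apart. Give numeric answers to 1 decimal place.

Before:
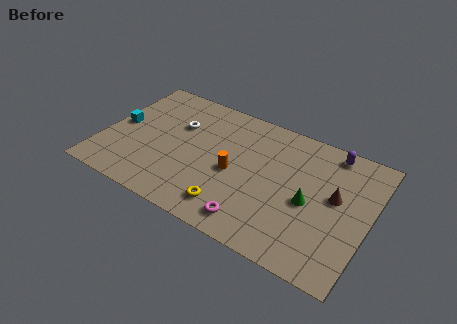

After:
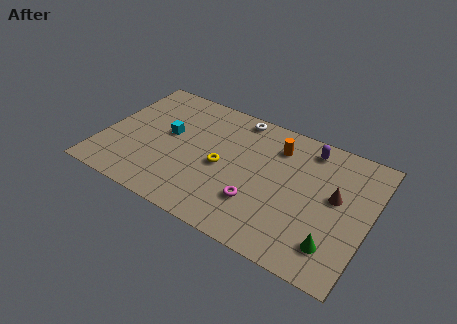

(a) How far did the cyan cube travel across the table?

2.7

From (0.8, 4.5) to (3.5, 5.0), the cyan cube covered √(2.7² + 0.5²) ≈ 2.7 units.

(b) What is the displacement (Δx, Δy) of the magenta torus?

(0.0, 1.3)

From the two frames, the magenta torus sits at roughly (8.9, 1.3) before and (8.9, 2.6) after.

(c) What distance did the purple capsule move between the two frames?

1.2

The purple capsule moved from about (12.3, 7.9) to (11.1, 7.6), a distance of √(1.2² + 0.3²) ≈ 1.2.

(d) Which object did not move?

the brown cone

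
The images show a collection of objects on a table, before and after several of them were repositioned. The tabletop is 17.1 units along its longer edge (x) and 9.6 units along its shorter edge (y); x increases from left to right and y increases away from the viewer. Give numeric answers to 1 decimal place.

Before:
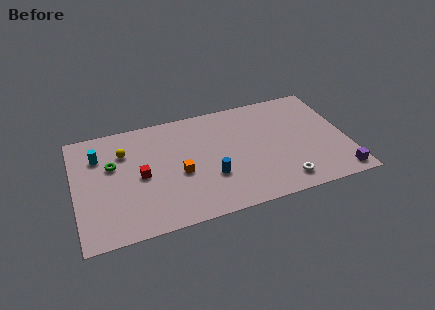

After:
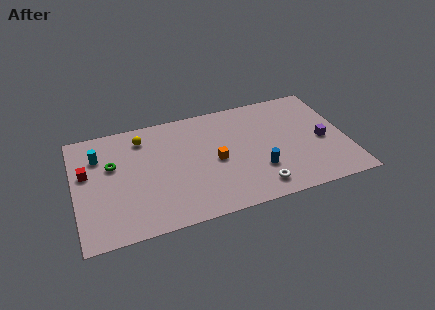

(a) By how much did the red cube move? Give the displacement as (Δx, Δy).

(-3.3, 1.2)

The red cube started near (4.1, 4.6) and ended near (0.8, 5.8).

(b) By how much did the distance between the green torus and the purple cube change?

-1.4

They were about 14.7 units apart before and 13.3 after — 1.4 units closer together.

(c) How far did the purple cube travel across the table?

3.3

From (16.3, 1.1) to (15.6, 4.3), the purple cube covered √(0.7² + 3.2²) ≈ 3.3 units.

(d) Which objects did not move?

the green torus and the cyan cylinder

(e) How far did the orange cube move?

2.3

The orange cube moved from about (6.5, 4.1) to (8.8, 4.5), a distance of √(2.3² + 0.4²) ≈ 2.3.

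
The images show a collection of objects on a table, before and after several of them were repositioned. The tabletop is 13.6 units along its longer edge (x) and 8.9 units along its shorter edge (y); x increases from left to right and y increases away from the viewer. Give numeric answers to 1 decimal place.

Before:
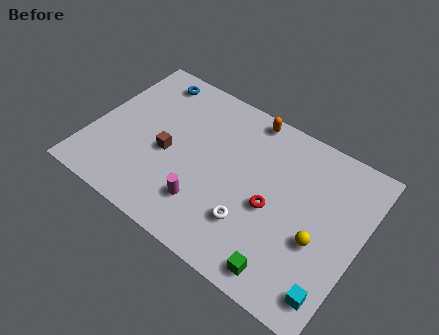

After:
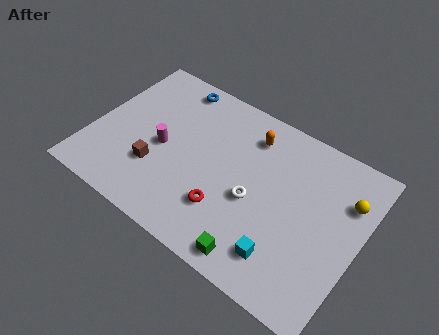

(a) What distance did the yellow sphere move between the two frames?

3.0

From (11.7, 3.5) to (12.7, 6.3), the yellow sphere covered √(1.0² + 2.8²) ≈ 3.0 units.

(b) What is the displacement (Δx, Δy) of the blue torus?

(1.2, 0.2)

The blue torus started near (2.2, 7.7) and ended near (3.4, 7.9).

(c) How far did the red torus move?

2.5

From (9.3, 3.9) to (7.2, 2.5), the red torus covered √(2.1² + 1.4²) ≈ 2.5 units.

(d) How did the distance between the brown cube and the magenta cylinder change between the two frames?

-1.6

Before: roughly 2.9 units apart; after: 1.3. That's 1.6 units closer together.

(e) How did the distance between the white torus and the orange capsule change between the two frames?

-2.3

They were about 5.7 units apart before and 3.4 after — 2.3 units closer together.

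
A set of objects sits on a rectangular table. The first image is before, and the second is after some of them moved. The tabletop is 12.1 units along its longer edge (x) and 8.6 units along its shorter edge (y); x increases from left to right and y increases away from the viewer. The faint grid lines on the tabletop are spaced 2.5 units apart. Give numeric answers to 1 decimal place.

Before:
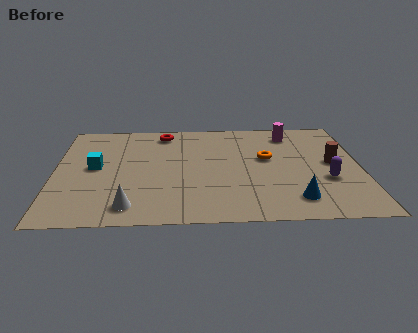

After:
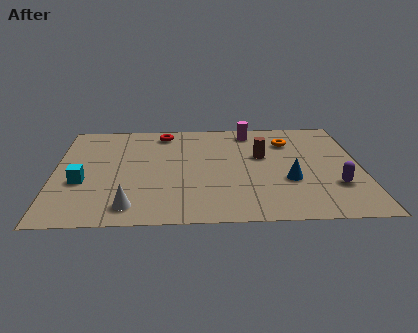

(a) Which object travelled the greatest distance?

the brown cylinder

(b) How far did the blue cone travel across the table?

1.5

The blue cone was near (9.4, 1.6) before and (9.2, 3.1) after, so it travelled √(0.2² + 1.5²) ≈ 1.5 units.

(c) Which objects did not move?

the red torus and the white cone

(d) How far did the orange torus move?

1.7

The orange torus was near (8.4, 5.0) before and (9.3, 6.4) after, so it travelled √(0.9² + 1.4²) ≈ 1.7 units.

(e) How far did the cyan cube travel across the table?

1.3

The cyan cube moved from about (1.6, 4.5) to (1.1, 3.3), a distance of √(0.5² + 1.2²) ≈ 1.3.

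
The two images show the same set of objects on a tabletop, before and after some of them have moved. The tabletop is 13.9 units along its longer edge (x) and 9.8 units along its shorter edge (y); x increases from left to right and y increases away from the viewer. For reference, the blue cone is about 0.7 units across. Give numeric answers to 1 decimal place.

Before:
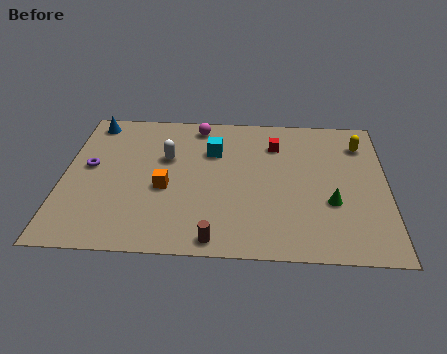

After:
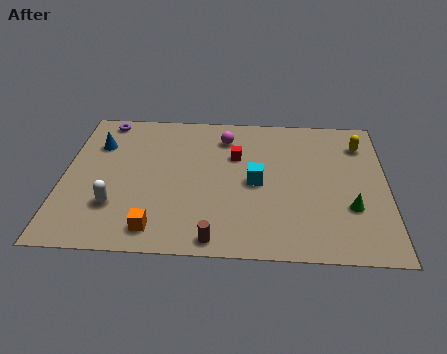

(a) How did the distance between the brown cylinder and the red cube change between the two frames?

-1.3

Before: roughly 7.0 units apart; after: 5.7. That's 1.3 units closer together.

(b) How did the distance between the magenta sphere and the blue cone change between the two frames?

+1.0

They were about 4.6 units apart before and 5.6 after — 1.0 units further apart.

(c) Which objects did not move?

the brown cylinder and the yellow capsule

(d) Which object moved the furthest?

the white capsule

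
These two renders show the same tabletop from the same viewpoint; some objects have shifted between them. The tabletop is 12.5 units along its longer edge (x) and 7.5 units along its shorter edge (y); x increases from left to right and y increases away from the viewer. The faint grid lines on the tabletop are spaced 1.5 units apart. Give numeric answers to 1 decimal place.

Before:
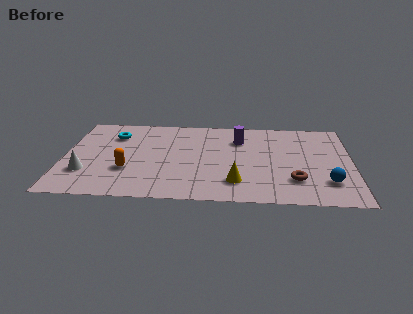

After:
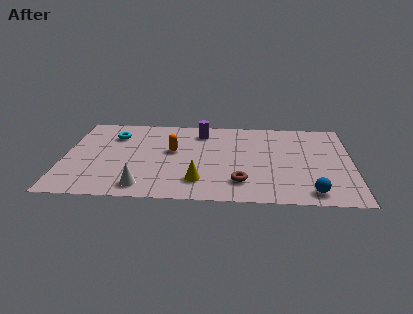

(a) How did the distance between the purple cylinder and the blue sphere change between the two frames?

+1.8

The distance was about 5.2 in the first image and 7.0 in the second, so they moved 1.8 units further apart.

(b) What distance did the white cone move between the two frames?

2.7

The white cone moved from about (1.0, 2.2) to (3.5, 1.1), a distance of √(2.5² + 1.1²) ≈ 2.7.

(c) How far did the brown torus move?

2.3

The brown torus moved from about (10.0, 2.0) to (7.7, 1.7), a distance of √(2.3² + 0.3²) ≈ 2.3.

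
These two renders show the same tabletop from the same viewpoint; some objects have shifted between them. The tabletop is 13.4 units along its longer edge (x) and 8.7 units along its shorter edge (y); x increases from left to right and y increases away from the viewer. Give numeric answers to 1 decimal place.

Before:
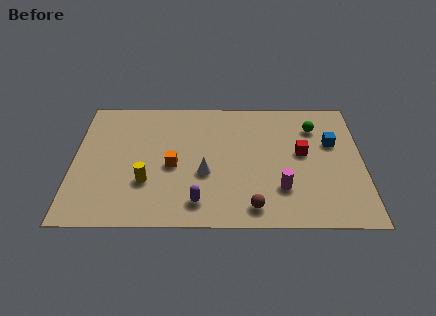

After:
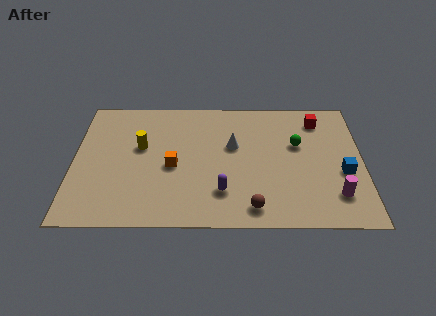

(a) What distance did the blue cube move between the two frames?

2.1

The blue cube moved from about (12.0, 5.5) to (12.5, 3.5), a distance of √(0.5² + 2.0²) ≈ 2.1.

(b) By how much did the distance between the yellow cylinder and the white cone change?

+1.5

Before: roughly 2.8 units apart; after: 4.3. That's 1.5 units further apart.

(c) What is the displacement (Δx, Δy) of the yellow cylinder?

(-0.3, 2.4)

From the two frames, the yellow cylinder sits at roughly (3.4, 2.8) before and (3.1, 5.2) after.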